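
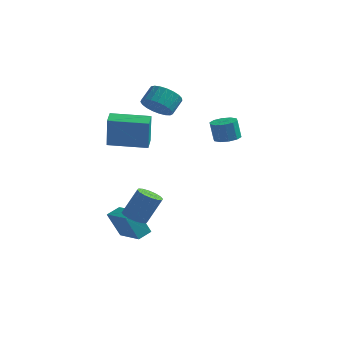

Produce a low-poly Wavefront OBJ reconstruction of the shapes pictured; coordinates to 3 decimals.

v -1.637 -3.478 -1.868
v -1.299 -2.939 -2.206
v -0.686 -2.384 -0.71
v -1.023 -2.922 -0.372
v -1.635 -2.803 -2.119
v -1.022 -2.248 -0.623
v -1.971 -2.847 -1.965
v -1.358 -2.292 -0.468
v -2.218 -3.061 -1.785
v -1.604 -2.506 -0.288
v -2.309 -3.386 -1.627
v -1.695 -2.831 -0.13
v -2.22 -3.736 -1.533
v -1.606 -3.18 -0.037
v -1.974 -4.016 -1.53
v -1.361 -3.461 -0.034
v -1.638 -4.152 -1.617
v -1.025 -3.597 -0.121
v -1.302 -4.108 -1.772
v -0.689 -3.553 -0.275
v -1.056 -3.894 -1.952
v -0.442 -3.339 -0.455
v -0.965 -3.569 -2.11
v -0.351 -3.014 -0.613
v -1.054 -3.22 -2.203
v -0.44 -2.664 -0.707
v -3.968 -1.69 2.047
v -3.788 -1.973 3.927
v -4.21 -0.857 2.195
v -4.03 -1.141 4.076
v -1.93 -1.079 1.944
v -1.75 -1.363 3.825
v -2.172 -0.247 2.093
v -1.992 -0.53 3.973
v -2.925 -2.421 -3.955
v -3.559 -2.652 -2.471
v -2.557 -1.703 -3.687
v -3.191 -1.934 -2.202
v -1.469 -3.346 -3.478
v -2.103 -3.577 -1.993
v -1.101 -2.628 -3.209
v -1.735 -2.859 -1.725
v 1.858 0.232 2.783
v 2.562 0.359 2.928
v 2.326 0.394 4.042
v 1.622 0.268 3.897
v 2.357 0.757 2.872
v 2.122 0.792 3.987
v 1.962 0.955 2.782
v 1.726 0.99 3.897
v 1.527 0.877 2.692
v 1.291 0.912 3.807
v 1.218 0.552 2.637
v 0.982 0.587 3.752
v 1.154 0.106 2.638
v 0.918 0.141 3.752
v 1.358 -0.292 2.693
v 1.123 -0.257 3.808
v 1.754 -0.49 2.783
v 1.518 -0.455 3.898
v 2.189 -0.412 2.873
v 1.953 -0.377 3.988
v 2.498 -0.087 2.928
v 2.262 -0.052 4.043
v -3.041 2.533 3.197
v -2.421 2.906 2.567
v -2.238 3.76 3.253
v -2.859 3.387 3.883
v -2.765 3.072 2.452
v -2.582 3.926 3.138
v -3.157 3.145 2.466
v -2.975 3.998 3.152
v -3.53 3.112 2.607
v -3.347 3.965 3.292
v -3.817 2.979 2.849
v -3.635 3.832 3.535
v -3.971 2.768 3.152
v -3.788 3.622 3.837
v -3.964 2.518 3.462
v -3.781 3.371 4.148
v -3.797 2.27 3.727
v -3.615 3.123 4.413
v -3.5 2.067 3.9
v -3.317 2.921 4.586
v -3.123 1.945 3.952
v -2.941 2.799 4.637
v -2.733 1.925 3.873
v -2.55 2.779 4.558
v -2.395 2.01 3.677
v -2.212 2.863 4.362
v -2.17 2.185 3.398
v -1.987 3.039 4.084
v -2.095 2.421 3.085
v -1.912 3.274 3.77
v -2.183 2.676 2.791
v -2.001 3.529 3.476
f 2 1 5
f 2 5 3
f 3 5 6
f 3 6 4
f 5 1 7
f 5 7 6
f 6 7 8
f 6 8 4
f 7 1 9
f 7 9 8
f 8 9 10
f 8 10 4
f 9 1 11
f 9 11 10
f 10 11 12
f 10 12 4
f 11 1 13
f 11 13 12
f 12 13 14
f 12 14 4
f 13 1 15
f 13 15 14
f 14 15 16
f 14 16 4
f 15 1 17
f 15 17 16
f 16 17 18
f 16 18 4
f 17 1 19
f 17 19 18
f 18 19 20
f 18 20 4
f 19 1 21
f 19 21 20
f 20 21 22
f 20 22 4
f 21 1 23
f 21 23 22
f 22 23 24
f 22 24 4
f 23 1 25
f 23 25 24
f 24 25 26
f 24 26 4
f 25 1 2
f 25 2 26
f 26 2 3
f 26 3 4
f 28 30 27
f 31 28 27
f 27 30 29
f 29 31 27
f 28 34 30
f 32 28 31
f 32 34 28
f 30 34 29
f 33 31 29
f 29 34 33
f 33 32 31
f 34 32 33
f 36 38 35
f 39 36 35
f 35 38 37
f 37 39 35
f 36 42 38
f 40 36 39
f 40 42 36
f 38 42 37
f 41 39 37
f 37 42 41
f 41 40 39
f 42 40 41
f 44 43 47
f 44 47 45
f 45 47 48
f 45 48 46
f 47 43 49
f 47 49 48
f 48 49 50
f 48 50 46
f 49 43 51
f 49 51 50
f 50 51 52
f 50 52 46
f 51 43 53
f 51 53 52
f 52 53 54
f 52 54 46
f 53 43 55
f 53 55 54
f 54 55 56
f 54 56 46
f 55 43 57
f 55 57 56
f 56 57 58
f 56 58 46
f 57 43 59
f 57 59 58
f 58 59 60
f 58 60 46
f 59 43 61
f 59 61 60
f 60 61 62
f 60 62 46
f 61 43 63
f 61 63 62
f 62 63 64
f 62 64 46
f 63 43 44
f 63 44 64
f 64 44 45
f 64 45 46
f 66 65 69
f 66 69 67
f 67 69 70
f 67 70 68
f 69 65 71
f 69 71 70
f 70 71 72
f 70 72 68
f 71 65 73
f 71 73 72
f 72 73 74
f 72 74 68
f 73 65 75
f 73 75 74
f 74 75 76
f 74 76 68
f 75 65 77
f 75 77 76
f 76 77 78
f 76 78 68
f 77 65 79
f 77 79 78
f 78 79 80
f 78 80 68
f 79 65 81
f 79 81 80
f 80 81 82
f 80 82 68
f 81 65 83
f 81 83 82
f 82 83 84
f 82 84 68
f 83 65 85
f 83 85 84
f 84 85 86
f 84 86 68
f 85 65 87
f 85 87 86
f 86 87 88
f 86 88 68
f 87 65 89
f 87 89 88
f 88 89 90
f 88 90 68
f 89 65 91
f 89 91 90
f 90 91 92
f 90 92 68
f 91 65 93
f 91 93 92
f 92 93 94
f 92 94 68
f 93 65 95
f 93 95 94
f 94 95 96
f 94 96 68
f 95 65 66
f 95 66 96
f 96 66 67
f 96 67 68



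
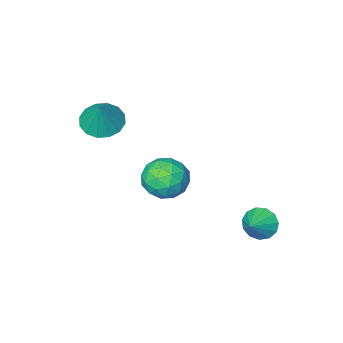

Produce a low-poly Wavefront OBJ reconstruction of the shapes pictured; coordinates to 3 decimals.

v -2.106 3.553 -3.465
v -1.582 3.497 -4.194
v -1.134 4.187 -2.815
v -1.838 3.933 -4.236
v -2.18 4.248 -4.032
v -2.498 4.342 -3.649
v -2.691 4.186 -3.207
v -2.699 3.829 -2.847
v -2.519 3.384 -2.683
v -2.207 2.993 -2.768
v -1.863 2.78 -3.073
v -1.597 2.812 -3.504
v -1.492 3.079 -3.921
v 2.8 -2.322 1.735
v 3.613 -3.03 1.796
v 3.3 -1.618 3.245
v 3.824 -2.591 1.522
v 3.761 -2.08 1.305
v 3.441 -1.634 1.202
v 2.948 -1.372 1.243
v 2.417 -1.364 1.415
v 1.988 -1.613 1.673
v 1.776 -2.052 1.947
v 1.84 -2.564 2.164
v 2.16 -3.01 2.267
v 2.652 -3.272 2.226
v 3.184 -3.28 2.054
v 1.023 2.551 0.033
v 1.806 3.131 0.695
v 2.194 1.049 -0.035
v 2.977 1.629 0.627
v 1.956 1.274 1.096
v 1.233 2.202 1.138
v 2.767 1.978 -0.478
v 2.044 2.906 -0.436
v 2.884 2.777 0.379
v 2.382 2.342 1.352
v 1.618 1.838 -0.692
v 1.116 1.403 0.281
v 1.312 2.973 0.37
v 2.688 1.207 0.29
v 2.089 0.999 0.566
v 2.548 1.34 0.955
v 0.975 2.427 0.63
v 1.435 2.768 1.019
v 1.523 1.677 1.255
v 2.565 1.412 -0.359
v 3.025 1.753 0.03
v 1.452 2.84 -0.295
v 1.911 3.181 0.094
v 2.477 2.503 -0.595
v 2.405 3.105 0.573
v 3.093 2.223 0.533
v 2.97 2.427 -0.116
v 2.545 2.973 -0.092
v 2.111 2.85 1.145
v 2.799 1.967 1.105
v 2.199 1.759 1.381
v 1.774 2.304 1.406
v 2.744 2.642 0.96
v 1.201 2.213 -0.445
v 1.889 1.33 -0.485
v 2.226 1.876 -0.746
v 1.801 2.421 -0.721
v 0.907 1.957 0.127
v 1.595 1.075 0.087
v 1.455 1.207 0.752
v 1.03 1.753 0.776
v 1.256 1.538 -0.3
f 2 1 4
f 2 4 3
f 4 1 5
f 4 5 3
f 5 1 6
f 5 6 3
f 6 1 7
f 6 7 3
f 7 1 8
f 7 8 3
f 8 1 9
f 8 9 3
f 9 1 10
f 9 10 3
f 10 1 11
f 10 11 3
f 11 1 12
f 11 12 3
f 12 1 13
f 12 13 3
f 13 1 2
f 13 2 3
f 15 14 17
f 15 17 16
f 17 14 18
f 17 18 16
f 18 14 19
f 18 19 16
f 19 14 20
f 19 20 16
f 20 14 21
f 20 21 16
f 21 14 22
f 21 22 16
f 22 14 23
f 22 23 16
f 23 14 24
f 23 24 16
f 24 14 25
f 24 25 16
f 25 14 26
f 25 26 16
f 26 14 27
f 26 27 16
f 27 14 15
f 27 15 16
f 28 65 44
f 65 39 68
f 44 68 33
f 65 68 44
f 28 44 40
f 44 33 45
f 40 45 29
f 44 45 40
f 28 40 49
f 40 29 50
f 49 50 35
f 40 50 49
f 28 49 61
f 49 35 64
f 61 64 38
f 49 64 61
f 28 61 65
f 61 38 69
f 65 69 39
f 61 69 65
f 29 45 56
f 45 33 59
f 56 59 37
f 45 59 56
f 33 68 46
f 68 39 67
f 46 67 32
f 68 67 46
f 39 69 66
f 69 38 62
f 66 62 30
f 69 62 66
f 38 64 63
f 64 35 51
f 63 51 34
f 64 51 63
f 35 50 55
f 50 29 52
f 55 52 36
f 50 52 55
f 31 57 43
f 57 37 58
f 43 58 32
f 57 58 43
f 31 43 41
f 43 32 42
f 41 42 30
f 43 42 41
f 31 41 48
f 41 30 47
f 48 47 34
f 41 47 48
f 31 48 53
f 48 34 54
f 53 54 36
f 48 54 53
f 31 53 57
f 53 36 60
f 57 60 37
f 53 60 57
f 32 58 46
f 58 37 59
f 46 59 33
f 58 59 46
f 30 42 66
f 42 32 67
f 66 67 39
f 42 67 66
f 34 47 63
f 47 30 62
f 63 62 38
f 47 62 63
f 36 54 55
f 54 34 51
f 55 51 35
f 54 51 55
f 37 60 56
f 60 36 52
f 56 52 29
f 60 52 56



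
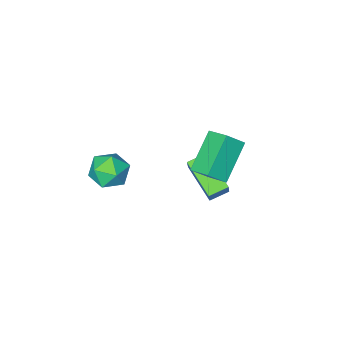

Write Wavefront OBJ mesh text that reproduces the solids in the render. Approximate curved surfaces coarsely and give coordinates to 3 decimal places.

v 0.728 -0.832 -1.759
v 1.273 -0.466 -2.62
v 1.887 -2.134 -1.58
v 2.432 -1.768 -2.441
v 2.425 -1.196 -1.521
v 1.709 -0.392 -1.632
v 1.451 -2.208 -2.568
v 0.735 -1.404 -2.679
v 1.72 -1.316 -3.12
v 2.322 -0.691 -2.473
v 0.838 -1.909 -1.727
v 1.44 -1.284 -1.08
v -2.362 -0.709 -3.494
v -3.344 -0.55 -3.188
v -2.372 1.158 -4.497
v -3.354 1.317 -4.192
v -1.866 -0.037 -2.248
v -2.848 0.122 -1.943
v -1.876 1.83 -3.252
v -2.858 1.989 -2.946
v -0.72 3.569 0.442
v -2.231 2.716 1.794
v -0.891 4.72 0.977
v -2.402 3.866 2.329
v 0.102 3.334 1.211
v -1.409 2.48 2.563
v -0.069 4.484 1.746
v -1.58 3.631 3.098
f 1 12 6
f 1 6 2
f 1 2 8
f 1 8 11
f 1 11 12
f 2 6 10
f 6 12 5
f 12 11 3
f 11 8 7
f 8 2 9
f 4 10 5
f 4 5 3
f 4 3 7
f 4 7 9
f 4 9 10
f 5 10 6
f 3 5 12
f 7 3 11
f 9 7 8
f 10 9 2
f 14 16 13
f 17 14 13
f 13 16 15
f 15 17 13
f 14 20 16
f 18 14 17
f 18 20 14
f 16 20 15
f 19 17 15
f 15 20 19
f 19 18 17
f 20 18 19
f 22 24 21
f 25 22 21
f 21 24 23
f 23 25 21
f 22 28 24
f 26 22 25
f 26 28 22
f 24 28 23
f 27 25 23
f 23 28 27
f 27 26 25
f 28 26 27



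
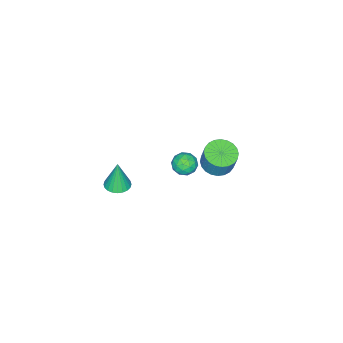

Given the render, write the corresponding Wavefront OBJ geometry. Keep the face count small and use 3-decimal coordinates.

v -4.003 -2.376 -3
v -3.054 -2.528 -3.135
v -2.789 -2.095 -1.756
v -3.737 -1.944 -1.62
v -3.088 -2.166 -3.242
v -2.822 -1.733 -1.863
v -3.26 -1.837 -3.312
v -2.994 -1.404 -1.933
v -3.546 -1.589 -3.335
v -3.28 -1.156 -1.955
v -3.901 -1.462 -3.306
v -3.635 -1.029 -1.927
v -4.272 -1.474 -3.231
v -4.006 -1.041 -1.852
v -4.602 -1.623 -3.121
v -4.336 -1.19 -1.741
v -4.84 -1.887 -2.992
v -4.574 -1.454 -1.613
v -4.951 -2.225 -2.864
v -4.686 -1.792 -1.485
v -4.918 -2.587 -2.757
v -4.652 -2.154 -1.378
v -4.746 -2.916 -2.687
v -4.48 -2.483 -1.308
v -4.46 -3.164 -2.665
v -4.194 -2.731 -1.285
v -4.105 -3.291 -2.693
v -3.839 -2.858 -1.314
v -3.734 -3.279 -2.768
v -3.468 -2.846 -1.389
v -3.404 -3.13 -2.879
v -3.138 -2.697 -1.499
v -3.166 -2.866 -3.007
v -2.9 -2.433 -1.628
v 0.054 -1.303 1.905
v 0.406 -0.867 1.396
v 0.294 -2.293 1.224
v 0.646 -1.857 0.715
v 0.953 -1.963 1.399
v 0.805 -1.351 1.819
v -0.105 -1.809 0.801
v -0.253 -1.197 1.221
v 0.308 -1.18 0.713
v 0.961 -1.275 1.083
v -0.261 -1.885 1.537
v 0.392 -1.98 1.907
v 0.209 -0.998 1.71
v 0.491 -2.162 0.91
v 0.672 -2.224 1.312
v 0.879 -1.968 1.012
v 0.443 -1.283 1.959
v 0.65 -1.027 1.66
v 0.972 -1.671 1.662
v 0.05 -2.133 0.96
v 0.257 -1.877 0.661
v -0.179 -1.192 1.608
v 0.028 -0.936 1.308
v -0.272 -1.489 0.958
v 0.358 -0.926 1.01
v 0.499 -1.507 0.609
v 0.058 -1.479 0.66
v -0.029 -1.12 0.907
v 0.742 -0.982 1.227
v 0.883 -1.563 0.827
v 1.064 -1.626 1.229
v 0.977 -1.266 1.476
v 0.684 -1.165 0.826
v -0.183 -1.597 1.793
v -0.042 -2.178 1.393
v -0.277 -1.894 1.144
v -0.364 -1.534 1.391
v 0.201 -1.653 2.011
v 0.342 -2.234 1.61
v 0.729 -2.04 1.713
v 0.642 -1.681 1.96
v 0.016 -1.995 1.794
v 3.372 -3.769 0.796
v 4.078 -3.591 0.832
v 3.288 -3.791 2.544
v 3.956 -3.333 0.829
v 3.745 -3.143 0.821
v 3.476 -3.047 0.81
v 3.192 -3.062 0.796
v 2.936 -3.184 0.782
v 2.745 -3.396 0.771
v 2.65 -3.664 0.763
v 2.665 -3.948 0.76
v 2.787 -4.206 0.763
v 2.998 -4.396 0.771
v 3.267 -4.492 0.782
v 3.551 -4.477 0.796
v 3.808 -4.355 0.81
v 3.998 -4.143 0.821
v 4.093 -3.875 0.829
f 2 1 5
f 2 5 3
f 3 5 6
f 3 6 4
f 5 1 7
f 5 7 6
f 6 7 8
f 6 8 4
f 7 1 9
f 7 9 8
f 8 9 10
f 8 10 4
f 9 1 11
f 9 11 10
f 10 11 12
f 10 12 4
f 11 1 13
f 11 13 12
f 12 13 14
f 12 14 4
f 13 1 15
f 13 15 14
f 14 15 16
f 14 16 4
f 15 1 17
f 15 17 16
f 16 17 18
f 16 18 4
f 17 1 19
f 17 19 18
f 18 19 20
f 18 20 4
f 19 1 21
f 19 21 20
f 20 21 22
f 20 22 4
f 21 1 23
f 21 23 22
f 22 23 24
f 22 24 4
f 23 1 25
f 23 25 24
f 24 25 26
f 24 26 4
f 25 1 27
f 25 27 26
f 26 27 28
f 26 28 4
f 27 1 29
f 27 29 28
f 28 29 30
f 28 30 4
f 29 1 31
f 29 31 30
f 30 31 32
f 30 32 4
f 31 1 33
f 31 33 32
f 32 33 34
f 32 34 4
f 33 1 2
f 33 2 34
f 34 2 3
f 34 3 4
f 35 72 51
f 72 46 75
f 51 75 40
f 72 75 51
f 35 51 47
f 51 40 52
f 47 52 36
f 51 52 47
f 35 47 56
f 47 36 57
f 56 57 42
f 47 57 56
f 35 56 68
f 56 42 71
f 68 71 45
f 56 71 68
f 35 68 72
f 68 45 76
f 72 76 46
f 68 76 72
f 36 52 63
f 52 40 66
f 63 66 44
f 52 66 63
f 40 75 53
f 75 46 74
f 53 74 39
f 75 74 53
f 46 76 73
f 76 45 69
f 73 69 37
f 76 69 73
f 45 71 70
f 71 42 58
f 70 58 41
f 71 58 70
f 42 57 62
f 57 36 59
f 62 59 43
f 57 59 62
f 38 64 50
f 64 44 65
f 50 65 39
f 64 65 50
f 38 50 48
f 50 39 49
f 48 49 37
f 50 49 48
f 38 48 55
f 48 37 54
f 55 54 41
f 48 54 55
f 38 55 60
f 55 41 61
f 60 61 43
f 55 61 60
f 38 60 64
f 60 43 67
f 64 67 44
f 60 67 64
f 39 65 53
f 65 44 66
f 53 66 40
f 65 66 53
f 37 49 73
f 49 39 74
f 73 74 46
f 49 74 73
f 41 54 70
f 54 37 69
f 70 69 45
f 54 69 70
f 43 61 62
f 61 41 58
f 62 58 42
f 61 58 62
f 44 67 63
f 67 43 59
f 63 59 36
f 67 59 63
f 78 77 80
f 78 80 79
f 80 77 81
f 80 81 79
f 81 77 82
f 81 82 79
f 82 77 83
f 82 83 79
f 83 77 84
f 83 84 79
f 84 77 85
f 84 85 79
f 85 77 86
f 85 86 79
f 86 77 87
f 86 87 79
f 87 77 88
f 87 88 79
f 88 77 89
f 88 89 79
f 89 77 90
f 89 90 79
f 90 77 91
f 90 91 79
f 91 77 92
f 91 92 79
f 92 77 93
f 92 93 79
f 93 77 94
f 93 94 79
f 94 77 78
f 94 78 79



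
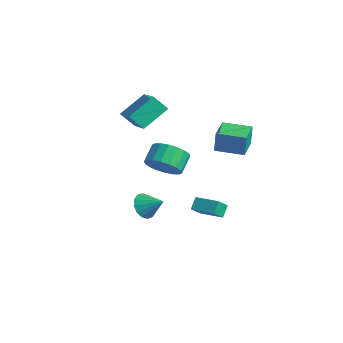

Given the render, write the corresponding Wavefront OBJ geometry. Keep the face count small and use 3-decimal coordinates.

v 0.447 -2.576 -2.581
v 0.99 -2.741 -3.214
v 1.433 -2.024 -1.879
v 0.829 -2.342 -3.303
v 0.566 -2.005 -3.198
v 0.271 -1.821 -2.928
v 0.023 -1.84 -2.565
v -0.111 -2.056 -2.206
v -0.096 -2.411 -1.948
v 0.065 -2.811 -1.859
v 0.328 -3.148 -1.963
v 0.623 -3.332 -2.233
v 0.871 -3.313 -2.596
v 1.005 -3.097 -2.955
v 0.14 1.027 -4.484
v 0.352 0.322 -3.822
v -0.171 1.516 -3.863
v 0.042 0.812 -3.201
v 1.498 1.628 -4.279
v 1.711 0.924 -3.617
v 1.188 2.118 -3.658
v 1.4 1.413 -2.996
v 3.276 -0.094 2.317
v 3.345 -0.049 3.584
v 2.225 0.976 2.336
v 2.293 1.02 3.603
v 4.407 1.02 2.217
v 4.475 1.064 3.484
v 3.355 2.089 2.236
v 3.424 2.134 3.503
v 2.795 -2.843 1.665
v 3.673 -2.306 1.698
v 3.164 -1.52 2.448
v 2.285 -2.057 2.415
v 3.449 -2.115 1.346
v 2.94 -1.329 2.096
v 3.096 -2.068 1.057
v 2.587 -1.282 1.808
v 2.684 -2.175 0.889
v 2.174 -1.388 1.639
v 2.293 -2.414 0.874
v 1.784 -1.628 1.625
v 2.001 -2.738 1.016
v 1.492 -1.952 1.767
v 1.867 -3.083 1.287
v 1.358 -2.297 2.037
v 1.916 -3.38 1.632
v 1.407 -2.594 2.382
v 2.14 -3.571 1.984
v 1.631 -2.785 2.734
v 2.493 -3.618 2.272
v 1.984 -2.832 3.023
v 2.906 -3.512 2.441
v 2.396 -2.725 3.191
v 3.296 -3.272 2.455
v 2.787 -2.486 3.206
v 3.588 -2.948 2.313
v 3.079 -2.162 3.064
v 3.722 -2.603 2.043
v 3.213 -1.817 2.793
v -3.268 -1.924 2.462
v -1.408 -2.43 3.269
v -3.316 -0.408 3.522
v -1.455 -0.914 4.329
v -2.745 -1.326 1.631
v -0.884 -1.832 2.438
v -2.792 0.19 2.691
v -0.932 -0.316 3.498
f 2 1 4
f 2 4 3
f 4 1 5
f 4 5 3
f 5 1 6
f 5 6 3
f 6 1 7
f 6 7 3
f 7 1 8
f 7 8 3
f 8 1 9
f 8 9 3
f 9 1 10
f 9 10 3
f 10 1 11
f 10 11 3
f 11 1 12
f 11 12 3
f 12 1 13
f 12 13 3
f 13 1 14
f 13 14 3
f 14 1 2
f 14 2 3
f 16 18 15
f 19 16 15
f 15 18 17
f 17 19 15
f 16 22 18
f 20 16 19
f 20 22 16
f 18 22 17
f 21 19 17
f 17 22 21
f 21 20 19
f 22 20 21
f 24 26 23
f 27 24 23
f 23 26 25
f 25 27 23
f 24 30 26
f 28 24 27
f 28 30 24
f 26 30 25
f 29 27 25
f 25 30 29
f 29 28 27
f 30 28 29
f 32 31 35
f 32 35 33
f 33 35 36
f 33 36 34
f 35 31 37
f 35 37 36
f 36 37 38
f 36 38 34
f 37 31 39
f 37 39 38
f 38 39 40
f 38 40 34
f 39 31 41
f 39 41 40
f 40 41 42
f 40 42 34
f 41 31 43
f 41 43 42
f 42 43 44
f 42 44 34
f 43 31 45
f 43 45 44
f 44 45 46
f 44 46 34
f 45 31 47
f 45 47 46
f 46 47 48
f 46 48 34
f 47 31 49
f 47 49 48
f 48 49 50
f 48 50 34
f 49 31 51
f 49 51 50
f 50 51 52
f 50 52 34
f 51 31 53
f 51 53 52
f 52 53 54
f 52 54 34
f 53 31 55
f 53 55 54
f 54 55 56
f 54 56 34
f 55 31 57
f 55 57 56
f 56 57 58
f 56 58 34
f 57 31 59
f 57 59 58
f 58 59 60
f 58 60 34
f 59 31 32
f 59 32 60
f 60 32 33
f 60 33 34
f 62 64 61
f 65 62 61
f 61 64 63
f 63 65 61
f 62 68 64
f 66 62 65
f 66 68 62
f 64 68 63
f 67 65 63
f 63 68 67
f 67 66 65
f 68 66 67



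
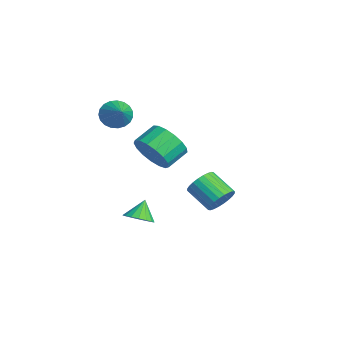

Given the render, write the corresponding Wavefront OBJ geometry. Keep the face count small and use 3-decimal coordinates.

v -0.58 -0.821 1.003
v 0.242 -0.839 1.719
v -0.219 0.183 2.273
v -1.04 0.201 1.557
v 0.423 -0.545 1.328
v -0.037 0.477 1.883
v 0.375 -0.314 0.863
v -0.086 0.707 1.417
v 0.108 -0.199 0.43
v -0.352 0.822 0.984
v -0.316 -0.227 0.128
v -0.777 0.794 0.682
v -0.801 -0.391 0.026
v -1.262 0.631 0.58
v -1.235 -0.653 0.148
v -1.696 0.369 0.703
v -1.519 -0.953 0.466
v -1.98 0.068 1.021
v -1.588 -1.224 0.907
v -2.049 -0.202 1.462
v -1.426 -1.402 1.37
v -1.886 -0.38 1.924
v -1.07 -1.446 1.749
v -1.53 -0.425 2.303
v -0.601 -1.348 1.957
v -1.062 -0.327 2.511
v -0.128 -1.129 1.946
v -0.589 -0.107 2.5
v -2.525 3.223 -4.001
v -1.98 2.917 -3.44
v -3.17 2.231 -2.658
v -3.715 2.537 -3.219
v -2.057 3.205 -3.304
v -3.246 2.519 -2.522
v -2.205 3.496 -3.274
v -3.394 2.81 -2.492
v -2.402 3.745 -3.354
v -3.591 3.059 -2.573
v -2.617 3.915 -3.533
v -3.807 3.229 -2.752
v -2.819 3.979 -3.784
v -4.008 3.294 -3.002
v -2.976 3.929 -4.067
v -4.165 3.243 -3.285
v -3.064 3.771 -4.34
v -4.254 3.085 -3.558
v -3.07 3.529 -4.562
v -4.26 2.843 -3.78
v -2.994 3.241 -4.698
v -4.183 2.555 -3.916
v -2.846 2.95 -4.728
v -4.035 2.264 -3.946
v -2.649 2.701 -4.647
v -3.838 2.015 -3.866
v -2.433 2.531 -4.468
v -3.623 1.845 -3.687
v -2.232 2.466 -4.218
v -3.421 1.781 -3.436
v -2.075 2.517 -3.935
v -3.264 1.831 -3.153
v -1.986 2.675 -3.662
v -3.176 1.989 -2.88
v -0.111 -1.582 -2.894
v 0.499 -1.741 -2.47
v -0.609 -1.118 -2.006
v 0.57 -1.41 -2.603
v 0.484 -1.118 -2.803
v 0.262 -0.933 -3.025
v -0.045 -0.897 -3.216
v -0.367 -1.017 -3.333
v -0.631 -1.267 -3.351
v -0.775 -1.59 -3.263
v -0.768 -1.91 -3.091
v -0.609 -2.156 -2.874
v -0.337 -2.27 -2.662
v -0.013 -2.226 -2.503
v 0.289 -2.035 -2.434
v -3.465 -1.682 2.23
v -3.071 -2.033 1.602
v -2.175 -1.738 3.07
v -3.018 -1.701 1.543
v -3.042 -1.366 1.602
v -3.139 -1.086 1.77
v -3.293 -0.909 2.018
v -3.476 -0.865 2.302
v -3.658 -0.963 2.574
v -3.806 -1.185 2.786
v -3.895 -1.493 2.902
v -3.909 -1.834 2.902
v -3.847 -2.148 2.786
v -3.719 -2.382 2.573
v -3.546 -2.495 2.301
v -3.36 -2.467 2.017
v -3.192 -2.304 1.77
f 2 1 5
f 2 5 3
f 3 5 6
f 3 6 4
f 5 1 7
f 5 7 6
f 6 7 8
f 6 8 4
f 7 1 9
f 7 9 8
f 8 9 10
f 8 10 4
f 9 1 11
f 9 11 10
f 10 11 12
f 10 12 4
f 11 1 13
f 11 13 12
f 12 13 14
f 12 14 4
f 13 1 15
f 13 15 14
f 14 15 16
f 14 16 4
f 15 1 17
f 15 17 16
f 16 17 18
f 16 18 4
f 17 1 19
f 17 19 18
f 18 19 20
f 18 20 4
f 19 1 21
f 19 21 20
f 20 21 22
f 20 22 4
f 21 1 23
f 21 23 22
f 22 23 24
f 22 24 4
f 23 1 25
f 23 25 24
f 24 25 26
f 24 26 4
f 25 1 27
f 25 27 26
f 26 27 28
f 26 28 4
f 27 1 2
f 27 2 28
f 28 2 3
f 28 3 4
f 30 29 33
f 30 33 31
f 31 33 34
f 31 34 32
f 33 29 35
f 33 35 34
f 34 35 36
f 34 36 32
f 35 29 37
f 35 37 36
f 36 37 38
f 36 38 32
f 37 29 39
f 37 39 38
f 38 39 40
f 38 40 32
f 39 29 41
f 39 41 40
f 40 41 42
f 40 42 32
f 41 29 43
f 41 43 42
f 42 43 44
f 42 44 32
f 43 29 45
f 43 45 44
f 44 45 46
f 44 46 32
f 45 29 47
f 45 47 46
f 46 47 48
f 46 48 32
f 47 29 49
f 47 49 48
f 48 49 50
f 48 50 32
f 49 29 51
f 49 51 50
f 50 51 52
f 50 52 32
f 51 29 53
f 51 53 52
f 52 53 54
f 52 54 32
f 53 29 55
f 53 55 54
f 54 55 56
f 54 56 32
f 55 29 57
f 55 57 56
f 56 57 58
f 56 58 32
f 57 29 59
f 57 59 58
f 58 59 60
f 58 60 32
f 59 29 61
f 59 61 60
f 60 61 62
f 60 62 32
f 61 29 30
f 61 30 62
f 62 30 31
f 62 31 32
f 64 63 66
f 64 66 65
f 66 63 67
f 66 67 65
f 67 63 68
f 67 68 65
f 68 63 69
f 68 69 65
f 69 63 70
f 69 70 65
f 70 63 71
f 70 71 65
f 71 63 72
f 71 72 65
f 72 63 73
f 72 73 65
f 73 63 74
f 73 74 65
f 74 63 75
f 74 75 65
f 75 63 76
f 75 76 65
f 76 63 77
f 76 77 65
f 77 63 64
f 77 64 65
f 79 78 81
f 79 81 80
f 81 78 82
f 81 82 80
f 82 78 83
f 82 83 80
f 83 78 84
f 83 84 80
f 84 78 85
f 84 85 80
f 85 78 86
f 85 86 80
f 86 78 87
f 86 87 80
f 87 78 88
f 87 88 80
f 88 78 89
f 88 89 80
f 89 78 90
f 89 90 80
f 90 78 91
f 90 91 80
f 91 78 92
f 91 92 80
f 92 78 93
f 92 93 80
f 93 78 94
f 93 94 80
f 94 78 79
f 94 79 80



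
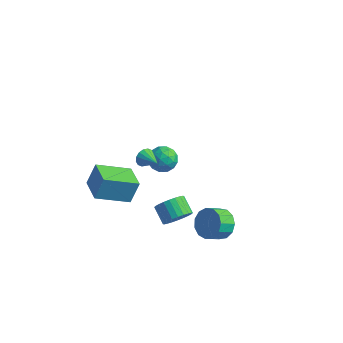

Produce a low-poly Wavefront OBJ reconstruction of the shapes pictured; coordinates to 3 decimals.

v -0.911 -1.624 2.329
v -0.696 -1.422 1.853
v 0.071 -1.956 2.631
v -0.68 -1.203 2.041
v -0.726 -1.096 2.307
v -0.821 -1.131 2.578
v -0.94 -1.298 2.783
v -1.052 -1.552 2.866
v -1.126 -1.825 2.805
v -1.142 -2.045 2.617
v -1.097 -2.152 2.351
v -1.001 -2.117 2.08
v -0.882 -1.95 1.875
v -0.77 -1.696 1.792
v -4.008 -1.803 -2.84
v -3.79 -1.241 -1.576
v -5.238 -0.792 -3.077
v -5.02 -0.23 -1.814
v -2.7 -0.41 -3.686
v -2.482 0.152 -2.423
v -3.93 0.601 -3.924
v -3.712 1.163 -2.66
v 2.638 0.045 -2.858
v 3.116 0.372 -2.143
v 2.78 -0.438 -1.547
v 2.302 -0.765 -2.262
v 2.646 0.588 -2.115
v 2.309 -0.222 -1.52
v 2.173 0.631 -2.323
v 1.836 -0.178 -1.728
v 1.848 0.489 -2.701
v 1.511 -0.321 -2.105
v 1.774 0.205 -3.128
v 1.437 -0.604 -2.533
v 1.974 -0.129 -3.47
v 1.637 -0.939 -2.875
v 2.385 -0.408 -3.617
v 2.049 -1.218 -3.022
v 2.877 -0.544 -3.523
v 2.54 -1.354 -2.928
v 3.293 -0.492 -3.218
v 2.956 -1.302 -2.623
v 3.501 -0.27 -2.798
v 3.164 -1.08 -2.203
v 3.435 0.052 -2.398
v 3.098 -0.758 -1.802
v -3.902 4.063 -3.27
v -3.052 4.301 -3.3
v -3.668 3.099 -4.3
v -2.818 3.337 -4.33
v -3.133 2.911 -3.623
v -3.277 3.506 -2.987
v -3.443 3.894 -4.613
v -3.587 4.489 -3.977
v -2.768 4.196 -4.13
v -2.576 3.589 -3.518
v -4.144 3.811 -4.082
v -3.952 3.204 -3.47
v -3.497 4.266 -3.195
v -3.223 3.134 -4.405
v -3.408 2.883 -3.99
v -2.908 3.023 -4.007
v -3.63 3.799 -3.011
v -3.13 3.939 -3.028
v -3.178 3.122 -3.218
v -3.59 3.461 -4.572
v -3.09 3.601 -4.589
v -3.812 4.377 -3.593
v -3.312 4.517 -3.61
v -3.542 4.278 -4.382
v -2.831 4.345 -3.7
v -2.694 3.779 -4.305
v -3.061 4.106 -4.472
v -3.146 4.456 -4.098
v -2.718 3.988 -3.341
v -2.581 3.421 -3.946
v -2.766 3.171 -3.531
v -2.851 3.521 -3.157
v -2.552 3.926 -3.829
v -4.139 3.979 -3.654
v -4.002 3.412 -4.259
v -3.869 3.879 -4.443
v -3.954 4.229 -4.069
v -4.026 3.621 -3.295
v -3.889 3.055 -3.9
v -3.574 2.944 -3.502
v -3.659 3.294 -3.128
v -4.168 3.474 -3.771
v 0 0.02 -3.95
v 0.443 -0.103 -3.234
v -0.398 0.357 -2.635
v -0.84 0.48 -3.35
v 0.545 0.2 -3.323
v -0.295 0.66 -2.724
v 0.565 0.475 -3.506
v -0.276 0.935 -2.907
v 0.499 0.681 -3.758
v -0.342 1.141 -3.159
v 0.356 0.787 -4.038
v -0.484 1.247 -3.439
v 0.16 0.776 -4.305
v -0.681 1.235 -3.706
v -0.061 0.649 -4.518
v -0.901 1.109 -3.919
v -0.272 0.427 -4.644
v -1.113 0.887 -4.045
v -0.442 0.143 -4.665
v -1.283 0.603 -4.066
v -0.545 -0.16 -4.576
v -1.385 0.3 -3.977
v -0.564 -0.435 -4.393
v -1.405 0.025 -3.794
v -0.498 -0.641 -4.141
v -1.339 -0.181 -3.542
v -0.356 -0.747 -3.861
v -1.196 -0.287 -3.262
v -0.159 -0.735 -3.594
v -1 -0.276 -2.995
v 0.061 -0.609 -3.381
v -0.779 -0.149 -2.782
v 0.273 -0.387 -3.255
v -0.568 0.073 -2.656
f 2 1 4
f 2 4 3
f 4 1 5
f 4 5 3
f 5 1 6
f 5 6 3
f 6 1 7
f 6 7 3
f 7 1 8
f 7 8 3
f 8 1 9
f 8 9 3
f 9 1 10
f 9 10 3
f 10 1 11
f 10 11 3
f 11 1 12
f 11 12 3
f 12 1 13
f 12 13 3
f 13 1 14
f 13 14 3
f 14 1 2
f 14 2 3
f 16 18 15
f 19 16 15
f 15 18 17
f 17 19 15
f 16 22 18
f 20 16 19
f 20 22 16
f 18 22 17
f 21 19 17
f 17 22 21
f 21 20 19
f 22 20 21
f 24 23 27
f 24 27 25
f 25 27 28
f 25 28 26
f 27 23 29
f 27 29 28
f 28 29 30
f 28 30 26
f 29 23 31
f 29 31 30
f 30 31 32
f 30 32 26
f 31 23 33
f 31 33 32
f 32 33 34
f 32 34 26
f 33 23 35
f 33 35 34
f 34 35 36
f 34 36 26
f 35 23 37
f 35 37 36
f 36 37 38
f 36 38 26
f 37 23 39
f 37 39 38
f 38 39 40
f 38 40 26
f 39 23 41
f 39 41 40
f 40 41 42
f 40 42 26
f 41 23 43
f 41 43 42
f 42 43 44
f 42 44 26
f 43 23 45
f 43 45 44
f 44 45 46
f 44 46 26
f 45 23 24
f 45 24 46
f 46 24 25
f 46 25 26
f 47 84 63
f 84 58 87
f 63 87 52
f 84 87 63
f 47 63 59
f 63 52 64
f 59 64 48
f 63 64 59
f 47 59 68
f 59 48 69
f 68 69 54
f 59 69 68
f 47 68 80
f 68 54 83
f 80 83 57
f 68 83 80
f 47 80 84
f 80 57 88
f 84 88 58
f 80 88 84
f 48 64 75
f 64 52 78
f 75 78 56
f 64 78 75
f 52 87 65
f 87 58 86
f 65 86 51
f 87 86 65
f 58 88 85
f 88 57 81
f 85 81 49
f 88 81 85
f 57 83 82
f 83 54 70
f 82 70 53
f 83 70 82
f 54 69 74
f 69 48 71
f 74 71 55
f 69 71 74
f 50 76 62
f 76 56 77
f 62 77 51
f 76 77 62
f 50 62 60
f 62 51 61
f 60 61 49
f 62 61 60
f 50 60 67
f 60 49 66
f 67 66 53
f 60 66 67
f 50 67 72
f 67 53 73
f 72 73 55
f 67 73 72
f 50 72 76
f 72 55 79
f 76 79 56
f 72 79 76
f 51 77 65
f 77 56 78
f 65 78 52
f 77 78 65
f 49 61 85
f 61 51 86
f 85 86 58
f 61 86 85
f 53 66 82
f 66 49 81
f 82 81 57
f 66 81 82
f 55 73 74
f 73 53 70
f 74 70 54
f 73 70 74
f 56 79 75
f 79 55 71
f 75 71 48
f 79 71 75
f 90 89 93
f 90 93 91
f 91 93 94
f 91 94 92
f 93 89 95
f 93 95 94
f 94 95 96
f 94 96 92
f 95 89 97
f 95 97 96
f 96 97 98
f 96 98 92
f 97 89 99
f 97 99 98
f 98 99 100
f 98 100 92
f 99 89 101
f 99 101 100
f 100 101 102
f 100 102 92
f 101 89 103
f 101 103 102
f 102 103 104
f 102 104 92
f 103 89 105
f 103 105 104
f 104 105 106
f 104 106 92
f 105 89 107
f 105 107 106
f 106 107 108
f 106 108 92
f 107 89 109
f 107 109 108
f 108 109 110
f 108 110 92
f 109 89 111
f 109 111 110
f 110 111 112
f 110 112 92
f 111 89 113
f 111 113 112
f 112 113 114
f 112 114 92
f 113 89 115
f 113 115 114
f 114 115 116
f 114 116 92
f 115 89 117
f 115 117 116
f 116 117 118
f 116 118 92
f 117 89 119
f 117 119 118
f 118 119 120
f 118 120 92
f 119 89 121
f 119 121 120
f 120 121 122
f 120 122 92
f 121 89 90
f 121 90 122
f 122 90 91
f 122 91 92



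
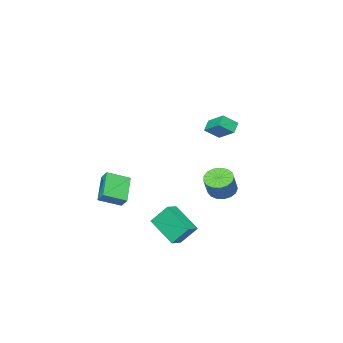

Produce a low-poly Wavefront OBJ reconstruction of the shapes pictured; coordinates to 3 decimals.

v -0.912 1.287 -2.095
v -0.201 1.477 -2.613
v 0.602 1.883 -1.364
v -0.108 1.693 -0.845
v -0.417 1.849 -2.595
v 0.386 2.255 -1.345
v -0.747 2.092 -2.462
v 0.056 2.498 -1.212
v -1.114 2.151 -2.245
v -0.311 2.557 -0.995
v -1.435 2.012 -1.993
v -0.632 2.418 -0.744
v -1.636 1.707 -1.765
v -0.833 2.112 -0.515
v -1.671 1.306 -1.612
v -0.868 1.711 -0.363
v -1.532 0.9 -1.57
v -0.729 1.306 -0.321
v -1.251 0.583 -1.648
v -0.448 0.989 -0.399
v -0.892 0.428 -1.829
v -0.089 0.833 -0.579
v -0.538 0.469 -2.07
v 0.266 0.875 -0.82
v -0.269 0.698 -2.317
v 0.535 1.103 -1.067
v -0.147 1.062 -2.513
v 0.656 1.467 -1.263
v 3.598 2.148 -4.745
v 3.489 0.391 -3.545
v 3.108 3.004 -3.536
v 2.999 1.247 -2.336
v 4.461 2.273 -4.484
v 4.352 0.516 -3.284
v 3.971 3.129 -3.275
v 3.862 1.372 -2.075
v 0.626 2.675 3.529
v 1.365 2.198 4.174
v 0.792 3.934 4.269
v 1.53 3.458 4.914
v 1.23 2.902 3.006
v 1.968 2.426 3.651
v 1.395 4.162 3.746
v 2.134 3.685 4.391
v 2.465 -3.351 -1.865
v 2.58 -2.784 -1.284
v 3.751 -2.379 -3.066
v 3.866 -1.812 -2.484
v 3.614 -4.168 -1.296
v 3.729 -3.601 -0.714
v 4.9 -3.196 -2.496
v 5.015 -2.629 -1.915
f 2 1 5
f 2 5 3
f 3 5 6
f 3 6 4
f 5 1 7
f 5 7 6
f 6 7 8
f 6 8 4
f 7 1 9
f 7 9 8
f 8 9 10
f 8 10 4
f 9 1 11
f 9 11 10
f 10 11 12
f 10 12 4
f 11 1 13
f 11 13 12
f 12 13 14
f 12 14 4
f 13 1 15
f 13 15 14
f 14 15 16
f 14 16 4
f 15 1 17
f 15 17 16
f 16 17 18
f 16 18 4
f 17 1 19
f 17 19 18
f 18 19 20
f 18 20 4
f 19 1 21
f 19 21 20
f 20 21 22
f 20 22 4
f 21 1 23
f 21 23 22
f 22 23 24
f 22 24 4
f 23 1 25
f 23 25 24
f 24 25 26
f 24 26 4
f 25 1 27
f 25 27 26
f 26 27 28
f 26 28 4
f 27 1 2
f 27 2 28
f 28 2 3
f 28 3 4
f 30 32 29
f 33 30 29
f 29 32 31
f 31 33 29
f 30 36 32
f 34 30 33
f 34 36 30
f 32 36 31
f 35 33 31
f 31 36 35
f 35 34 33
f 36 34 35
f 38 40 37
f 41 38 37
f 37 40 39
f 39 41 37
f 38 44 40
f 42 38 41
f 42 44 38
f 40 44 39
f 43 41 39
f 39 44 43
f 43 42 41
f 44 42 43
f 46 48 45
f 49 46 45
f 45 48 47
f 47 49 45
f 46 52 48
f 50 46 49
f 50 52 46
f 48 52 47
f 51 49 47
f 47 52 51
f 51 50 49
f 52 50 51



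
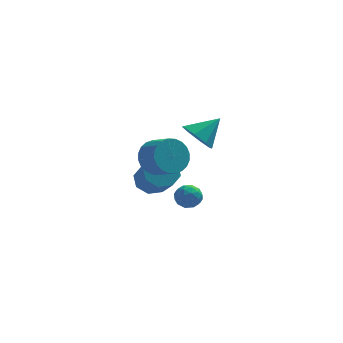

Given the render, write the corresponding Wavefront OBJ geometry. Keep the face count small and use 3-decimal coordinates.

v -1.225 1.558 -2.396
v -0.546 1.982 -2.143
v -0.095 0.526 -0.911
v -0.775 0.102 -1.164
v -1.066 2.119 -1.791
v -0.616 0.663 -0.559
v -1.68 1.927 -1.794
v -1.23 0.471 -0.562
v -2.027 1.519 -2.149
v -1.577 0.063 -0.917
v -1.905 1.134 -2.649
v -1.454 -0.322 -1.417
v -1.384 0.997 -3.001
v -0.934 -0.459 -1.769
v -0.77 1.189 -2.998
v -0.32 -0.267 -1.766
v -0.423 1.597 -2.643
v 0.027 0.141 -1.411
v -0.985 -3.494 1.641
v -0.39 -3.395 0.986
v 0.259 -4.127 1.464
v -0.335 -4.226 2.119
v -0.284 -3.153 1.211
v 0.366 -3.886 1.69
v -0.284 -2.963 1.502
v 0.366 -3.696 1.981
v -0.391 -2.854 1.814
v 0.259 -3.587 2.292
v -0.588 -2.842 2.099
v 0.062 -3.575 2.578
v -0.846 -2.93 2.315
v -0.196 -3.663 2.794
v -1.124 -3.103 2.428
v -0.475 -3.836 2.907
v -1.382 -3.336 2.421
v -0.733 -4.069 2.9
v -1.579 -3.593 2.296
v -0.93 -4.325 2.774
v -1.686 -3.834 2.07
v -1.036 -4.567 2.549
v -1.686 -4.024 1.779
v -1.036 -4.757 2.258
v -1.579 -4.133 1.468
v -0.929 -4.866 1.946
v -1.382 -4.145 1.182
v -0.732 -4.878 1.661
v -1.124 -4.057 0.966
v -0.474 -4.79 1.445
v -0.845 -3.884 0.853
v -0.196 -4.617 1.332
v -0.587 -3.651 0.86
v 0.062 -4.384 1.339
v 0.7 -0.516 1.261
v 1.325 -0.962 0.832
v 1.68 0.016 2.139
v 1.223 -0.348 0.574
v 0.815 0.167 0.718
v 0.338 0.282 1.181
v 0.074 -0.07 1.69
v 0.176 -0.684 1.948
v 0.585 -1.199 1.804
v 1.061 -1.315 1.341
v 0.719 0.015 -2.082
v 0.956 -0.388 -2.552
v -0.256 -0.412 -2.208
v -0.019 -0.815 -2.678
v 0.162 -0.9 -2.046
v 0.765 -0.636 -1.969
v -0.065 -0.164 -2.791
v 0.538 0.1 -2.714
v 0.471 -0.498 -2.99
v 0.612 -0.953 -2.53
v 0.088 0.153 -2.23
v 0.229 -0.302 -1.77
v 0.923 -0.149 -2.306
v -0.223 -0.651 -2.454
v -0.117 -0.701 -2.083
v 0.023 -0.938 -2.359
v 0.811 -0.295 -1.963
v 0.95 -0.532 -2.24
v 0.483 -0.833 -1.942
v -0.25 -0.268 -2.52
v -0.111 -0.505 -2.797
v 0.677 0.138 -2.401
v 0.817 -0.099 -2.677
v 0.217 0.033 -2.818
v 0.777 -0.45 -2.84
v 0.204 -0.701 -2.914
v 0.178 -0.318 -2.98
v 0.532 -0.163 -2.935
v 0.86 -0.718 -2.57
v 0.287 -0.969 -2.643
v 0.393 -1.019 -2.272
v 0.747 -0.864 -2.227
v 0.575 -0.783 -2.827
v 0.413 0.169 -2.117
v -0.16 -0.082 -2.19
v -0.047 0.064 -2.533
v 0.307 0.219 -2.488
v 0.496 -0.099 -1.846
v -0.077 -0.35 -1.92
v 0.168 -0.637 -1.825
v 0.522 -0.482 -1.78
v 0.125 -0.017 -1.933
f 2 1 5
f 2 5 3
f 3 5 6
f 3 6 4
f 5 1 7
f 5 7 6
f 6 7 8
f 6 8 4
f 7 1 9
f 7 9 8
f 8 9 10
f 8 10 4
f 9 1 11
f 9 11 10
f 10 11 12
f 10 12 4
f 11 1 13
f 11 13 12
f 12 13 14
f 12 14 4
f 13 1 15
f 13 15 14
f 14 15 16
f 14 16 4
f 15 1 17
f 15 17 16
f 16 17 18
f 16 18 4
f 17 1 2
f 17 2 18
f 18 2 3
f 18 3 4
f 20 19 23
f 20 23 21
f 21 23 24
f 21 24 22
f 23 19 25
f 23 25 24
f 24 25 26
f 24 26 22
f 25 19 27
f 25 27 26
f 26 27 28
f 26 28 22
f 27 19 29
f 27 29 28
f 28 29 30
f 28 30 22
f 29 19 31
f 29 31 30
f 30 31 32
f 30 32 22
f 31 19 33
f 31 33 32
f 32 33 34
f 32 34 22
f 33 19 35
f 33 35 34
f 34 35 36
f 34 36 22
f 35 19 37
f 35 37 36
f 36 37 38
f 36 38 22
f 37 19 39
f 37 39 38
f 38 39 40
f 38 40 22
f 39 19 41
f 39 41 40
f 40 41 42
f 40 42 22
f 41 19 43
f 41 43 42
f 42 43 44
f 42 44 22
f 43 19 45
f 43 45 44
f 44 45 46
f 44 46 22
f 45 19 47
f 45 47 46
f 46 47 48
f 46 48 22
f 47 19 49
f 47 49 48
f 48 49 50
f 48 50 22
f 49 19 51
f 49 51 50
f 50 51 52
f 50 52 22
f 51 19 20
f 51 20 52
f 52 20 21
f 52 21 22
f 54 53 56
f 54 56 55
f 56 53 57
f 56 57 55
f 57 53 58
f 57 58 55
f 58 53 59
f 58 59 55
f 59 53 60
f 59 60 55
f 60 53 61
f 60 61 55
f 61 53 62
f 61 62 55
f 62 53 54
f 62 54 55
f 63 100 79
f 100 74 103
f 79 103 68
f 100 103 79
f 63 79 75
f 79 68 80
f 75 80 64
f 79 80 75
f 63 75 84
f 75 64 85
f 84 85 70
f 75 85 84
f 63 84 96
f 84 70 99
f 96 99 73
f 84 99 96
f 63 96 100
f 96 73 104
f 100 104 74
f 96 104 100
f 64 80 91
f 80 68 94
f 91 94 72
f 80 94 91
f 68 103 81
f 103 74 102
f 81 102 67
f 103 102 81
f 74 104 101
f 104 73 97
f 101 97 65
f 104 97 101
f 73 99 98
f 99 70 86
f 98 86 69
f 99 86 98
f 70 85 90
f 85 64 87
f 90 87 71
f 85 87 90
f 66 92 78
f 92 72 93
f 78 93 67
f 92 93 78
f 66 78 76
f 78 67 77
f 76 77 65
f 78 77 76
f 66 76 83
f 76 65 82
f 83 82 69
f 76 82 83
f 66 83 88
f 83 69 89
f 88 89 71
f 83 89 88
f 66 88 92
f 88 71 95
f 92 95 72
f 88 95 92
f 67 93 81
f 93 72 94
f 81 94 68
f 93 94 81
f 65 77 101
f 77 67 102
f 101 102 74
f 77 102 101
f 69 82 98
f 82 65 97
f 98 97 73
f 82 97 98
f 71 89 90
f 89 69 86
f 90 86 70
f 89 86 90
f 72 95 91
f 95 71 87
f 91 87 64
f 95 87 91



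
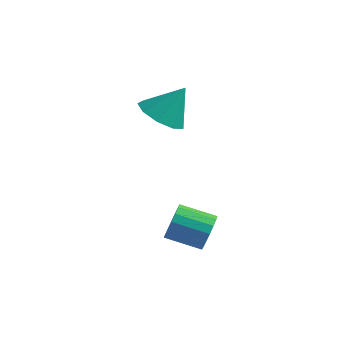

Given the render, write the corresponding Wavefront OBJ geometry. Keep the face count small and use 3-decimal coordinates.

v -4.255 3.617 2.484
v -3.342 3.683 2.012
v -3.625 4.283 3.796
v -3.716 4.268 1.895
v -4.343 4.549 2.054
v -4.928 4.393 2.414
v -5.199 3.875 2.807
v -5.027 3.236 3.049
v -4.495 2.775 3.027
v -3.85 2.708 2.751
v -3.395 3.067 2.35
v -0.963 1.632 -1.514
v -0.646 1.352 -0.859
v -1.939 0.887 -0.431
v -2.257 1.168 -1.086
v -0.742 1.702 -0.769
v -2.035 1.237 -0.341
v -0.888 2.035 -0.85
v -2.182 1.571 -0.422
v -1.052 2.277 -1.084
v -2.346 1.812 -0.655
v -1.196 2.37 -1.415
v -2.489 1.906 -0.987
v -1.286 2.295 -1.77
v -2.58 1.83 -1.341
v -1.302 2.068 -2.065
v -2.596 1.603 -1.637
v -1.241 1.741 -2.235
v -2.535 1.276 -1.807
v -1.116 1.389 -2.239
v -2.41 0.924 -1.811
v -0.956 1.093 -2.078
v -2.25 0.628 -1.649
v -0.798 0.921 -1.787
v -2.091 0.456 -1.359
v -0.677 0.911 -1.433
v -1.971 0.446 -1.005
v -0.622 1.067 -1.099
v -1.916 0.602 -0.67
f 2 1 4
f 2 4 3
f 4 1 5
f 4 5 3
f 5 1 6
f 5 6 3
f 6 1 7
f 6 7 3
f 7 1 8
f 7 8 3
f 8 1 9
f 8 9 3
f 9 1 10
f 9 10 3
f 10 1 11
f 10 11 3
f 11 1 2
f 11 2 3
f 13 12 16
f 13 16 14
f 14 16 17
f 14 17 15
f 16 12 18
f 16 18 17
f 17 18 19
f 17 19 15
f 18 12 20
f 18 20 19
f 19 20 21
f 19 21 15
f 20 12 22
f 20 22 21
f 21 22 23
f 21 23 15
f 22 12 24
f 22 24 23
f 23 24 25
f 23 25 15
f 24 12 26
f 24 26 25
f 25 26 27
f 25 27 15
f 26 12 28
f 26 28 27
f 27 28 29
f 27 29 15
f 28 12 30
f 28 30 29
f 29 30 31
f 29 31 15
f 30 12 32
f 30 32 31
f 31 32 33
f 31 33 15
f 32 12 34
f 32 34 33
f 33 34 35
f 33 35 15
f 34 12 36
f 34 36 35
f 35 36 37
f 35 37 15
f 36 12 38
f 36 38 37
f 37 38 39
f 37 39 15
f 38 12 13
f 38 13 39
f 39 13 14
f 39 14 15



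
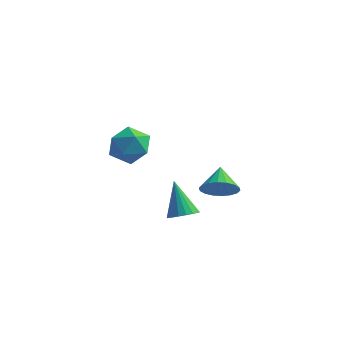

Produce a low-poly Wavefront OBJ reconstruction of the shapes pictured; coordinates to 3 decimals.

v 2.724 2.152 -4.098
v 3.206 1.806 -3.344
v 2.296 3.248 -3.322
v 3.496 2.054 -3.536
v 3.632 2.322 -3.839
v 3.589 2.557 -4.194
v 3.374 2.711 -4.53
v 3.03 2.754 -4.78
v 2.626 2.678 -4.895
v 2.241 2.498 -4.853
v 1.952 2.249 -4.66
v 1.815 1.981 -4.357
v 1.859 1.747 -4.002
v 2.073 1.593 -3.667
v 2.417 1.549 -3.416
v 2.821 1.625 -3.301
v 0.559 -2.237 1.296
v 1.428 -2.63 1.762
v 0.052 -3.83 0.898
v 0.921 -4.223 1.364
v 0.16 -3.774 1.953
v 0.474 -2.79 2.199
v 1.006 -3.67 0.461
v 1.32 -2.686 0.707
v 1.705 -3.516 1.246
v 1.182 -3.58 2.168
v 0.298 -2.88 0.492
v -0.225 -2.944 1.414
v 2.206 -0.812 -4.21
v 2.57 -1.333 -3.792
v 1.414 -0.068 -2.59
v 2.791 -1.076 -3.802
v 2.895 -0.768 -3.893
v 2.864 -0.468 -4.046
v 2.702 -0.236 -4.231
v 2.442 -0.118 -4.413
v 2.135 -0.138 -4.554
v 1.842 -0.291 -4.627
v 1.622 -0.547 -4.617
v 1.517 -0.856 -4.527
v 1.549 -1.156 -4.374
v 1.71 -1.387 -4.188
v 1.971 -1.505 -4.007
v 2.277 -1.486 -3.865
f 2 1 4
f 2 4 3
f 4 1 5
f 4 5 3
f 5 1 6
f 5 6 3
f 6 1 7
f 6 7 3
f 7 1 8
f 7 8 3
f 8 1 9
f 8 9 3
f 9 1 10
f 9 10 3
f 10 1 11
f 10 11 3
f 11 1 12
f 11 12 3
f 12 1 13
f 12 13 3
f 13 1 14
f 13 14 3
f 14 1 15
f 14 15 3
f 15 1 16
f 15 16 3
f 16 1 2
f 16 2 3
f 17 28 22
f 17 22 18
f 17 18 24
f 17 24 27
f 17 27 28
f 18 22 26
f 22 28 21
f 28 27 19
f 27 24 23
f 24 18 25
f 20 26 21
f 20 21 19
f 20 19 23
f 20 23 25
f 20 25 26
f 21 26 22
f 19 21 28
f 23 19 27
f 25 23 24
f 26 25 18
f 30 29 32
f 30 32 31
f 32 29 33
f 32 33 31
f 33 29 34
f 33 34 31
f 34 29 35
f 34 35 31
f 35 29 36
f 35 36 31
f 36 29 37
f 36 37 31
f 37 29 38
f 37 38 31
f 38 29 39
f 38 39 31
f 39 29 40
f 39 40 31
f 40 29 41
f 40 41 31
f 41 29 42
f 41 42 31
f 42 29 43
f 42 43 31
f 43 29 44
f 43 44 31
f 44 29 30
f 44 30 31



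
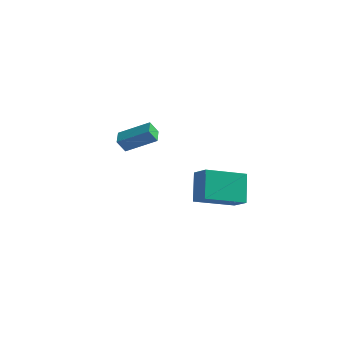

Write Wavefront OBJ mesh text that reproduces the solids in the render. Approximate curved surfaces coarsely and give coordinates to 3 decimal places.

v 2.029 -0.27 0.773
v 0.857 -1.996 1.403
v 2.91 -0.669 1.318
v 1.737 -2.395 1.949
v 2.523 -1.125 -0.649
v 1.35 -2.851 -0.018
v 3.403 -1.524 -0.103
v 2.231 -3.25 0.527
v -3.768 -0.865 1.324
v -4.01 -1.238 2.013
v -4.215 -0.102 1.579
v -4.457 -0.475 2.268
v -2.303 -0.285 2.152
v -2.545 -0.658 2.841
v -2.75 0.478 2.407
v -2.992 0.105 3.096
f 2 4 1
f 5 2 1
f 1 4 3
f 3 5 1
f 2 8 4
f 6 2 5
f 6 8 2
f 4 8 3
f 7 5 3
f 3 8 7
f 7 6 5
f 8 6 7
f 10 12 9
f 13 10 9
f 9 12 11
f 11 13 9
f 10 16 12
f 14 10 13
f 14 16 10
f 12 16 11
f 15 13 11
f 11 16 15
f 15 14 13
f 16 14 15



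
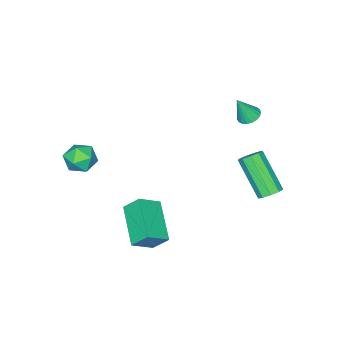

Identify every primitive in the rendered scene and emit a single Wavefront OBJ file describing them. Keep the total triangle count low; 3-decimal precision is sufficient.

v 2.325 -3.571 0.273
v 2.927 -3.019 0.195
v 2.913 -4.341 -0.635
v 3.515 -3.789 -0.713
v 3.443 -4.223 -0.02
v 3.08 -3.747 0.54
v 2.76 -3.613 -0.98
v 2.397 -3.137 -0.42
v 3.196 -3.045 -0.58
v 3.618 -3.422 0.014
v 2.222 -3.938 -0.454
v 2.644 -4.315 0.14
v 1.162 -1.61 -3.757
v 2.13 -1.957 -3.099
v 0.866 -0.948 -2.971
v 1.833 -1.294 -2.313
v 2.307 -0.066 -4.627
v 3.274 -0.412 -3.969
v 2.01 0.597 -3.841
v 2.978 0.25 -3.183
v -3.05 0.659 1.371
v -2.686 0.307 1.133
v -2.55 0.381 2.549
v -2.568 0.507 1.13
v -2.533 0.734 1.169
v -2.588 0.948 1.243
v -2.723 1.112 1.339
v -2.914 1.198 1.44
v -3.129 1.19 1.53
v -3.33 1.091 1.592
v -3.483 0.917 1.616
v -3.561 0.698 1.597
v -3.551 0.473 1.539
v -3.454 0.28 1.453
v -3.287 0.152 1.352
v -3.08 0.112 1.254
v -2.867 0.167 1.177
v -2.689 2.291 -2.853
v -2.11 2.328 -2.701
v -2.432 0.867 -1.115
v -3.011 0.829 -1.267
v -2.328 2.604 -2.49
v -2.65 1.143 -0.905
v -2.715 2.734 -2.449
v -3.037 1.273 -0.864
v -3.09 2.656 -2.597
v -3.412 1.195 -1.012
v -3.277 2.407 -2.865
v -3.599 0.946 -1.279
v -3.189 2.104 -3.126
v -3.511 0.643 -1.541
v -2.867 1.888 -3.26
v -3.189 0.427 -1.675
v -2.461 1.86 -3.203
v -2.784 0.399 -1.618
v -2.162 2.034 -2.982
v -2.485 0.573 -1.397
f 1 12 6
f 1 6 2
f 1 2 8
f 1 8 11
f 1 11 12
f 2 6 10
f 6 12 5
f 12 11 3
f 11 8 7
f 8 2 9
f 4 10 5
f 4 5 3
f 4 3 7
f 4 7 9
f 4 9 10
f 5 10 6
f 3 5 12
f 7 3 11
f 9 7 8
f 10 9 2
f 14 16 13
f 17 14 13
f 13 16 15
f 15 17 13
f 14 20 16
f 18 14 17
f 18 20 14
f 16 20 15
f 19 17 15
f 15 20 19
f 19 18 17
f 20 18 19
f 22 21 24
f 22 24 23
f 24 21 25
f 24 25 23
f 25 21 26
f 25 26 23
f 26 21 27
f 26 27 23
f 27 21 28
f 27 28 23
f 28 21 29
f 28 29 23
f 29 21 30
f 29 30 23
f 30 21 31
f 30 31 23
f 31 21 32
f 31 32 23
f 32 21 33
f 32 33 23
f 33 21 34
f 33 34 23
f 34 21 35
f 34 35 23
f 35 21 36
f 35 36 23
f 36 21 37
f 36 37 23
f 37 21 22
f 37 22 23
f 39 38 42
f 39 42 40
f 40 42 43
f 40 43 41
f 42 38 44
f 42 44 43
f 43 44 45
f 43 45 41
f 44 38 46
f 44 46 45
f 45 46 47
f 45 47 41
f 46 38 48
f 46 48 47
f 47 48 49
f 47 49 41
f 48 38 50
f 48 50 49
f 49 50 51
f 49 51 41
f 50 38 52
f 50 52 51
f 51 52 53
f 51 53 41
f 52 38 54
f 52 54 53
f 53 54 55
f 53 55 41
f 54 38 56
f 54 56 55
f 55 56 57
f 55 57 41
f 56 38 39
f 56 39 57
f 57 39 40
f 57 40 41



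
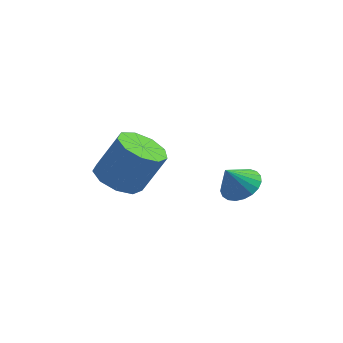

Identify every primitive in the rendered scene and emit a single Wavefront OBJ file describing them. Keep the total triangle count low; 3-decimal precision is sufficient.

v 2.417 1.177 -1.215
v 3.194 0.862 -1.023
v 1.963 0.683 -0.185
v 3.203 1.183 -0.865
v 3.076 1.503 -0.768
v 2.835 1.766 -0.748
v 2.522 1.928 -0.809
v 2.191 1.96 -0.94
v 1.899 1.856 -1.118
v 1.696 1.635 -1.314
v 1.619 1.335 -1.492
v 1.679 1.008 -1.622
v 1.867 0.71 -1.682
v 2.151 0.492 -1.662
v 2.48 0.394 -1.564
v 2.799 0.43 -1.405
v 3.051 0.596 -1.214
v -2.01 0.05 -1.189
v -1.072 0.136 -1.674
v -0.232 0.555 0.023
v -1.17 0.47 0.509
v -1.407 0.779 -1.667
v -0.567 1.198 0.03
v -2.025 1.081 -1.436
v -1.184 1.5 0.261
v -2.635 0.901 -1.09
v -1.795 1.32 0.608
v -2.953 0.322 -0.789
v -2.113 0.742 0.908
v -2.83 -0.383 -0.676
v -1.99 0.037 1.022
v -2.323 -0.886 -0.802
v -1.483 -0.466 0.895
v -1.67 -0.951 -1.11
v -0.83 -0.531 0.588
v -1.176 -0.547 -1.454
v -0.335 -0.128 0.243
f 2 1 4
f 2 4 3
f 4 1 5
f 4 5 3
f 5 1 6
f 5 6 3
f 6 1 7
f 6 7 3
f 7 1 8
f 7 8 3
f 8 1 9
f 8 9 3
f 9 1 10
f 9 10 3
f 10 1 11
f 10 11 3
f 11 1 12
f 11 12 3
f 12 1 13
f 12 13 3
f 13 1 14
f 13 14 3
f 14 1 15
f 14 15 3
f 15 1 16
f 15 16 3
f 16 1 17
f 16 17 3
f 17 1 2
f 17 2 3
f 19 18 22
f 19 22 20
f 20 22 23
f 20 23 21
f 22 18 24
f 22 24 23
f 23 24 25
f 23 25 21
f 24 18 26
f 24 26 25
f 25 26 27
f 25 27 21
f 26 18 28
f 26 28 27
f 27 28 29
f 27 29 21
f 28 18 30
f 28 30 29
f 29 30 31
f 29 31 21
f 30 18 32
f 30 32 31
f 31 32 33
f 31 33 21
f 32 18 34
f 32 34 33
f 33 34 35
f 33 35 21
f 34 18 36
f 34 36 35
f 35 36 37
f 35 37 21
f 36 18 19
f 36 19 37
f 37 19 20
f 37 20 21



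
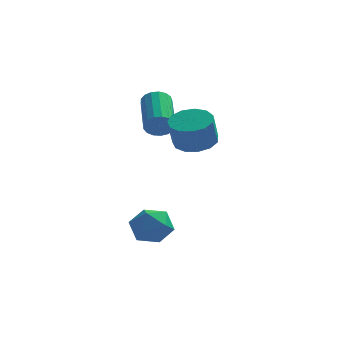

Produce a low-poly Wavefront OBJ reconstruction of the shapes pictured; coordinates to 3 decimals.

v -1.445 -0.689 2.399
v -0.902 -0.051 2.701
v -1.051 -0.494 3.903
v -1.595 -1.131 3.601
v -1.366 0.14 2.714
v -1.515 -0.303 3.916
v -1.854 0.068 2.627
v -2.003 -0.374 3.829
v -2.213 -0.244 2.467
v -2.362 -0.686 3.67
v -2.328 -0.697 2.286
v -2.477 -1.14 3.489
v -2.163 -1.148 2.141
v -2.312 -1.59 3.343
v -1.77 -1.453 2.077
v -1.919 -1.895 3.28
v -1.274 -1.515 2.116
v -1.423 -1.958 3.318
v -0.832 -1.315 2.244
v -0.981 -1.758 3.447
v -0.585 -0.916 2.422
v -0.734 -1.359 3.624
v -0.611 -0.445 2.592
v -0.761 -0.888 3.794
v -2.712 -1.218 -1.634
v -2.12 -1.917 -1.827
v -3.82 -2.223 -1.393
v -3.228 -2.922 -1.586
v -3.119 -2.419 -0.805
v -2.434 -1.798 -0.953
v -3.506 -2.342 -2.267
v -2.821 -1.721 -2.415
v -2.611 -2.612 -2.218
v -2.372 -2.659 -1.315
v -3.568 -1.481 -1.905
v -3.329 -1.528 -1.002
v -2.946 0.369 2.716
v -2.632 0.619 2.23
v -2.961 2.442 2.959
v -3.274 2.191 3.444
v -2.917 0.607 2.133
v -3.246 2.429 2.861
v -3.209 0.54 2.17
v -3.538 2.362 2.898
v -3.44 0.433 2.331
v -3.769 2.256 3.059
v -3.559 0.312 2.581
v -3.887 2.135 3.309
v -3.536 0.204 2.861
v -3.865 2.027 3.59
v -3.379 0.134 3.109
v -3.707 1.956 3.837
v -3.122 0.117 3.266
v -3.45 1.94 3.994
v -2.825 0.158 3.297
v -3.153 1.981 4.025
v -2.555 0.247 3.195
v -2.884 2.07 3.924
v -2.375 0.365 2.984
v -2.704 2.187 3.712
v -2.326 0.483 2.71
v -2.655 2.305 3.439
v -2.419 0.574 2.439
v -2.747 2.397 3.167
f 2 1 5
f 2 5 3
f 3 5 6
f 3 6 4
f 5 1 7
f 5 7 6
f 6 7 8
f 6 8 4
f 7 1 9
f 7 9 8
f 8 9 10
f 8 10 4
f 9 1 11
f 9 11 10
f 10 11 12
f 10 12 4
f 11 1 13
f 11 13 12
f 12 13 14
f 12 14 4
f 13 1 15
f 13 15 14
f 14 15 16
f 14 16 4
f 15 1 17
f 15 17 16
f 16 17 18
f 16 18 4
f 17 1 19
f 17 19 18
f 18 19 20
f 18 20 4
f 19 1 21
f 19 21 20
f 20 21 22
f 20 22 4
f 21 1 23
f 21 23 22
f 22 23 24
f 22 24 4
f 23 1 2
f 23 2 24
f 24 2 3
f 24 3 4
f 25 36 30
f 25 30 26
f 25 26 32
f 25 32 35
f 25 35 36
f 26 30 34
f 30 36 29
f 36 35 27
f 35 32 31
f 32 26 33
f 28 34 29
f 28 29 27
f 28 27 31
f 28 31 33
f 28 33 34
f 29 34 30
f 27 29 36
f 31 27 35
f 33 31 32
f 34 33 26
f 38 37 41
f 38 41 39
f 39 41 42
f 39 42 40
f 41 37 43
f 41 43 42
f 42 43 44
f 42 44 40
f 43 37 45
f 43 45 44
f 44 45 46
f 44 46 40
f 45 37 47
f 45 47 46
f 46 47 48
f 46 48 40
f 47 37 49
f 47 49 48
f 48 49 50
f 48 50 40
f 49 37 51
f 49 51 50
f 50 51 52
f 50 52 40
f 51 37 53
f 51 53 52
f 52 53 54
f 52 54 40
f 53 37 55
f 53 55 54
f 54 55 56
f 54 56 40
f 55 37 57
f 55 57 56
f 56 57 58
f 56 58 40
f 57 37 59
f 57 59 58
f 58 59 60
f 58 60 40
f 59 37 61
f 59 61 60
f 60 61 62
f 60 62 40
f 61 37 63
f 61 63 62
f 62 63 64
f 62 64 40
f 63 37 38
f 63 38 64
f 64 38 39
f 64 39 40



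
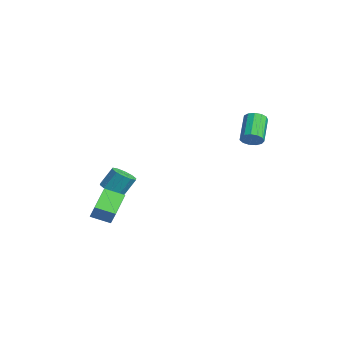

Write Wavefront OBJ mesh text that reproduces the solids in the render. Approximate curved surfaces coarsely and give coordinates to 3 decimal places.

v -1.895 -2.258 -2.468
v -2.854 -1.436 -1.797
v -1.422 -1.407 -2.834
v -2.38 -0.585 -2.162
v -1.28 -2.235 -1.618
v -2.238 -1.413 -0.946
v -0.806 -1.384 -1.983
v -1.765 -0.562 -1.312
v -2.682 -0.883 -1.281
v -2.221 -0.484 -1.559
v -2.177 0.121 -0.617
v -2.638 -0.277 -0.339
v -2.594 -0.326 -1.643
v -2.55 0.279 -0.702
v -3.001 -0.38 -1.589
v -2.957 0.225 -0.647
v -3.286 -0.627 -1.417
v -3.242 -0.022 -0.475
v -3.34 -0.971 -1.193
v -3.296 -0.366 -0.252
v -3.143 -1.281 -1.003
v -3.099 -0.676 -0.061
v -2.77 -1.439 -0.918
v -2.726 -0.834 0.023
v -2.363 -1.385 -0.973
v -2.319 -0.78 -0.031
v -2.078 -1.138 -1.145
v -2.034 -0.533 -0.203
v -2.024 -0.794 -1.368
v -1.98 -0.189 -0.427
v 3.114 3.571 3.462
v 3.494 3.685 3.843
v 2.467 4.323 4.678
v 2.086 4.209 4.298
v 3.488 3.928 3.65
v 2.461 4.566 4.486
v 3.363 4.057 3.397
v 2.336 4.695 4.233
v 3.159 4.032 3.166
v 2.132 4.67 4.002
v 2.94 3.861 3.028
v 1.913 4.499 3.864
v 2.777 3.598 3.028
v 1.75 4.236 3.864
v 2.72 3.326 3.166
v 1.693 3.964 4.002
v 2.789 3.132 3.398
v 1.761 3.77 4.234
v 2.96 3.077 3.65
v 1.933 3.716 4.486
v 3.18 3.18 3.843
v 2.153 3.818 4.679
v 3.379 3.406 3.914
v 2.352 4.044 4.75
f 2 4 1
f 5 2 1
f 1 4 3
f 3 5 1
f 2 8 4
f 6 2 5
f 6 8 2
f 4 8 3
f 7 5 3
f 3 8 7
f 7 6 5
f 8 6 7
f 10 9 13
f 10 13 11
f 11 13 14
f 11 14 12
f 13 9 15
f 13 15 14
f 14 15 16
f 14 16 12
f 15 9 17
f 15 17 16
f 16 17 18
f 16 18 12
f 17 9 19
f 17 19 18
f 18 19 20
f 18 20 12
f 19 9 21
f 19 21 20
f 20 21 22
f 20 22 12
f 21 9 23
f 21 23 22
f 22 23 24
f 22 24 12
f 23 9 25
f 23 25 24
f 24 25 26
f 24 26 12
f 25 9 27
f 25 27 26
f 26 27 28
f 26 28 12
f 27 9 29
f 27 29 28
f 28 29 30
f 28 30 12
f 29 9 10
f 29 10 30
f 30 10 11
f 30 11 12
f 32 31 35
f 32 35 33
f 33 35 36
f 33 36 34
f 35 31 37
f 35 37 36
f 36 37 38
f 36 38 34
f 37 31 39
f 37 39 38
f 38 39 40
f 38 40 34
f 39 31 41
f 39 41 40
f 40 41 42
f 40 42 34
f 41 31 43
f 41 43 42
f 42 43 44
f 42 44 34
f 43 31 45
f 43 45 44
f 44 45 46
f 44 46 34
f 45 31 47
f 45 47 46
f 46 47 48
f 46 48 34
f 47 31 49
f 47 49 48
f 48 49 50
f 48 50 34
f 49 31 51
f 49 51 50
f 50 51 52
f 50 52 34
f 51 31 53
f 51 53 52
f 52 53 54
f 52 54 34
f 53 31 32
f 53 32 54
f 54 32 33
f 54 33 34



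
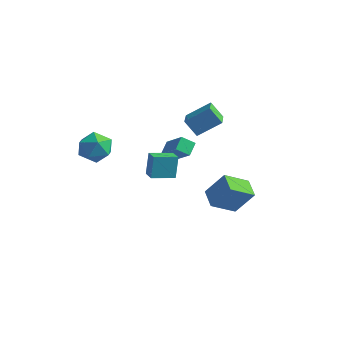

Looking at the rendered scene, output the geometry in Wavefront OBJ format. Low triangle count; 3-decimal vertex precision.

v -0.734 -1.141 -1.944
v -0.863 -0.648 -0.396
v 0.254 0.043 -2.239
v 0.125 0.536 -0.691
v 0.055 -1.736 -1.689
v -0.074 -1.243 -0.141
v 1.043 -0.552 -1.984
v 0.914 -0.059 -0.436
v -2.763 -2.842 1.508
v -1.721 -3.246 1.968
v -3.159 -4.634 0.832
v -2.117 -5.038 1.292
v -3.017 -4.71 2.03
v -2.772 -3.602 2.448
v -2.108 -4.278 0.352
v -1.863 -3.17 0.77
v -1.316 -4.134 1.254
v -1.878 -4.4 2.291
v -3.002 -3.48 0.509
v -3.564 -3.746 1.546
v -0.439 2.615 0.803
v 0.727 3.668 1.854
v -1.241 3.995 0.311
v -0.075 5.048 1.362
v 0.415 2.732 -0.262
v 1.581 3.785 0.789
v -0.387 4.112 -0.754
v 0.779 5.165 0.297
v -1.469 1.567 -1.988
v -1.634 2.443 -1.432
v -0.768 2.062 -2.558
v -0.933 2.937 -2.002
v 0.013 1.003 -0.658
v -0.152 1.878 -0.102
v 0.714 1.497 -1.228
v 0.549 2.373 -0.672
v 1.93 1.359 -4.035
v 2.982 1.892 -2.395
v 2.817 2.772 -5.064
v 3.87 3.305 -3.424
v 2.95 0.455 -4.396
v 4.003 0.988 -2.756
v 3.838 1.868 -5.425
v 4.89 2.401 -3.785
f 2 4 1
f 5 2 1
f 1 4 3
f 3 5 1
f 2 8 4
f 6 2 5
f 6 8 2
f 4 8 3
f 7 5 3
f 3 8 7
f 7 6 5
f 8 6 7
f 9 20 14
f 9 14 10
f 9 10 16
f 9 16 19
f 9 19 20
f 10 14 18
f 14 20 13
f 20 19 11
f 19 16 15
f 16 10 17
f 12 18 13
f 12 13 11
f 12 11 15
f 12 15 17
f 12 17 18
f 13 18 14
f 11 13 20
f 15 11 19
f 17 15 16
f 18 17 10
f 22 24 21
f 25 22 21
f 21 24 23
f 23 25 21
f 22 28 24
f 26 22 25
f 26 28 22
f 24 28 23
f 27 25 23
f 23 28 27
f 27 26 25
f 28 26 27
f 30 32 29
f 33 30 29
f 29 32 31
f 31 33 29
f 30 36 32
f 34 30 33
f 34 36 30
f 32 36 31
f 35 33 31
f 31 36 35
f 35 34 33
f 36 34 35
f 38 40 37
f 41 38 37
f 37 40 39
f 39 41 37
f 38 44 40
f 42 38 41
f 42 44 38
f 40 44 39
f 43 41 39
f 39 44 43
f 43 42 41
f 44 42 43



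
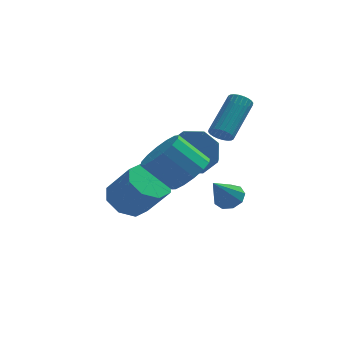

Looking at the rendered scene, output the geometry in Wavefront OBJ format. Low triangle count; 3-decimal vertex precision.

v -1.947 2.151 -3.018
v -1.188 2.805 -3.258
v -0.194 2.163 -1.862
v -0.953 1.509 -1.622
v -1.703 3.115 -2.748
v -0.709 2.473 -1.352
v -2.362 2.86 -2.397
v -1.368 2.218 -1.001
v -2.777 2.19 -2.409
v -1.783 1.548 -1.013
v -2.706 1.497 -2.778
v -1.712 0.855 -1.382
v -2.191 1.187 -3.288
v -1.197 0.545 -1.892
v -1.532 1.442 -3.639
v -0.538 0.8 -2.243
v -1.117 2.112 -3.627
v -0.123 1.47 -2.231
v 0.83 -1.07 0.01
v 1.542 -1.275 0.739
v 0.343 -1.176 1.939
v -0.37 -0.97 1.21
v 1.541 -0.739 0.693
v 0.341 -0.64 1.893
v 1.349 -0.291 0.464
v 0.149 -0.192 1.664
v 1.018 -0.052 0.113
v -0.182 0.047 1.314
v 0.636 -0.086 -0.265
v -0.563 0.014 0.935
v 0.307 -0.383 -0.57
v -0.893 -0.283 0.63
v 0.117 -0.864 -0.719
v -1.082 -0.765 0.481
v 0.119 -1.4 -0.673
v -1.081 -1.301 0.527
v 0.311 -1.848 -0.444
v -0.889 -1.749 0.756
v 0.642 -2.087 -0.094
v -0.558 -1.988 1.107
v 1.023 -2.054 0.285
v -0.176 -1.954 1.485
v 1.353 -1.757 0.59
v 0.153 -1.657 1.79
v 2.169 2.624 -2.959
v 2.615 2.914 -2.505
v 1.551 1.636 -1.721
v 2.205 3.161 -2.512
v 1.778 3.157 -2.729
v 1.534 2.903 -3.053
v 1.586 2.518 -3.333
v 1.912 2.183 -3.439
v 2.357 2.054 -3.32
v 2.714 2.192 -3.032
v 2.816 2.531 -2.71
v 1.877 1.091 1.222
v 2.318 0.798 1.331
v 3.024 2.337 2.607
v 2.583 2.629 2.498
v 2.382 0.908 1.163
v 3.088 2.447 2.439
v 2.369 1.046 1.004
v 3.075 2.584 2.28
v 2.281 1.19 0.878
v 2.987 2.729 2.154
v 2.132 1.32 0.805
v 2.838 2.858 2.081
v 1.944 1.414 0.795
v 2.65 2.953 2.071
v 1.746 1.459 0.85
v 2.452 2.998 2.126
v 1.567 1.449 0.962
v 2.274 2.987 2.238
v 1.436 1.383 1.113
v 2.142 2.922 2.389
v 1.372 1.273 1.281
v 2.078 2.812 2.557
v 1.385 1.136 1.44
v 2.091 2.674 2.716
v 1.473 0.991 1.566
v 2.179 2.53 2.842
v 1.622 0.862 1.639
v 2.328 2.4 2.915
v 1.81 0.767 1.649
v 2.516 2.306 2.925
v 2.008 0.722 1.594
v 2.714 2.261 2.87
v 2.186 0.733 1.482
v 2.893 2.271 2.758
v 0.757 1.589 -0.087
v 1.146 2.141 0.744
v 1.212 1.263 1.297
v 0.823 0.711 0.467
v 0.329 2.089 0.757
v 0.395 1.21 1.31
v -0.237 1.744 0.277
v -0.172 0.865 0.83
v -0.221 1.308 -0.417
v -0.155 0.43 0.136
v 0.368 1.037 -0.917
v 0.434 0.159 -0.364
v 1.185 1.09 -0.93
v 1.251 0.211 -0.377
v 1.752 1.435 -0.45
v 1.817 0.556 0.103
v 1.735 1.87 0.244
v 1.801 0.992 0.797
f 2 1 5
f 2 5 3
f 3 5 6
f 3 6 4
f 5 1 7
f 5 7 6
f 6 7 8
f 6 8 4
f 7 1 9
f 7 9 8
f 8 9 10
f 8 10 4
f 9 1 11
f 9 11 10
f 10 11 12
f 10 12 4
f 11 1 13
f 11 13 12
f 12 13 14
f 12 14 4
f 13 1 15
f 13 15 14
f 14 15 16
f 14 16 4
f 15 1 17
f 15 17 16
f 16 17 18
f 16 18 4
f 17 1 2
f 17 2 18
f 18 2 3
f 18 3 4
f 20 19 23
f 20 23 21
f 21 23 24
f 21 24 22
f 23 19 25
f 23 25 24
f 24 25 26
f 24 26 22
f 25 19 27
f 25 27 26
f 26 27 28
f 26 28 22
f 27 19 29
f 27 29 28
f 28 29 30
f 28 30 22
f 29 19 31
f 29 31 30
f 30 31 32
f 30 32 22
f 31 19 33
f 31 33 32
f 32 33 34
f 32 34 22
f 33 19 35
f 33 35 34
f 34 35 36
f 34 36 22
f 35 19 37
f 35 37 36
f 36 37 38
f 36 38 22
f 37 19 39
f 37 39 38
f 38 39 40
f 38 40 22
f 39 19 41
f 39 41 40
f 40 41 42
f 40 42 22
f 41 19 43
f 41 43 42
f 42 43 44
f 42 44 22
f 43 19 20
f 43 20 44
f 44 20 21
f 44 21 22
f 46 45 48
f 46 48 47
f 48 45 49
f 48 49 47
f 49 45 50
f 49 50 47
f 50 45 51
f 50 51 47
f 51 45 52
f 51 52 47
f 52 45 53
f 52 53 47
f 53 45 54
f 53 54 47
f 54 45 55
f 54 55 47
f 55 45 46
f 55 46 47
f 57 56 60
f 57 60 58
f 58 60 61
f 58 61 59
f 60 56 62
f 60 62 61
f 61 62 63
f 61 63 59
f 62 56 64
f 62 64 63
f 63 64 65
f 63 65 59
f 64 56 66
f 64 66 65
f 65 66 67
f 65 67 59
f 66 56 68
f 66 68 67
f 67 68 69
f 67 69 59
f 68 56 70
f 68 70 69
f 69 70 71
f 69 71 59
f 70 56 72
f 70 72 71
f 71 72 73
f 71 73 59
f 72 56 74
f 72 74 73
f 73 74 75
f 73 75 59
f 74 56 76
f 74 76 75
f 75 76 77
f 75 77 59
f 76 56 78
f 76 78 77
f 77 78 79
f 77 79 59
f 78 56 80
f 78 80 79
f 79 80 81
f 79 81 59
f 80 56 82
f 80 82 81
f 81 82 83
f 81 83 59
f 82 56 84
f 82 84 83
f 83 84 85
f 83 85 59
f 84 56 86
f 84 86 85
f 85 86 87
f 85 87 59
f 86 56 88
f 86 88 87
f 87 88 89
f 87 89 59
f 88 56 57
f 88 57 89
f 89 57 58
f 89 58 59
f 91 90 94
f 91 94 92
f 92 94 95
f 92 95 93
f 94 90 96
f 94 96 95
f 95 96 97
f 95 97 93
f 96 90 98
f 96 98 97
f 97 98 99
f 97 99 93
f 98 90 100
f 98 100 99
f 99 100 101
f 99 101 93
f 100 90 102
f 100 102 101
f 101 102 103
f 101 103 93
f 102 90 104
f 102 104 103
f 103 104 105
f 103 105 93
f 104 90 106
f 104 106 105
f 105 106 107
f 105 107 93
f 106 90 91
f 106 91 107
f 107 91 92
f 107 92 93



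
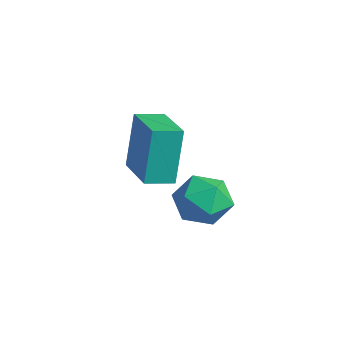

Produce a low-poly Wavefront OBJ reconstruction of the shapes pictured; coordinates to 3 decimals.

v 2.737 -1.063 2.857
v 3.521 -1.117 3.304
v 2.339 -2.363 3.396
v 3.123 -2.417 3.843
v 2.501 -1.81 4.092
v 2.747 -1.006 3.759
v 3.113 -2.474 2.941
v 3.359 -1.67 2.608
v 3.753 -1.989 3.356
v 3.375 -1.579 4.068
v 2.485 -1.901 2.632
v 2.107 -1.491 3.344
v -0.539 -2.247 2.855
v -0.806 -1.833 4.69
v -0.35 -1.373 2.685
v -0.617 -0.959 4.52
v 1.097 -2.541 3.16
v 0.83 -2.127 4.995
v 1.286 -1.667 2.99
v 1.019 -1.253 4.825
f 1 12 6
f 1 6 2
f 1 2 8
f 1 8 11
f 1 11 12
f 2 6 10
f 6 12 5
f 12 11 3
f 11 8 7
f 8 2 9
f 4 10 5
f 4 5 3
f 4 3 7
f 4 7 9
f 4 9 10
f 5 10 6
f 3 5 12
f 7 3 11
f 9 7 8
f 10 9 2
f 14 16 13
f 17 14 13
f 13 16 15
f 15 17 13
f 14 20 16
f 18 14 17
f 18 20 14
f 16 20 15
f 19 17 15
f 15 20 19
f 19 18 17
f 20 18 19



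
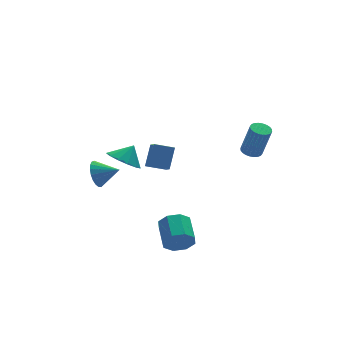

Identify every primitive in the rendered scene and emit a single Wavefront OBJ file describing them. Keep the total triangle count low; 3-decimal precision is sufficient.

v 3.826 -1.878 1.986
v 4.288 -2.227 1.828
v 4.615 -2.632 3.676
v 4.154 -2.282 3.834
v 4.394 -2.02 1.854
v 4.722 -2.425 3.702
v 4.414 -1.792 1.901
v 4.741 -2.196 3.749
v 4.344 -1.576 1.96
v 4.672 -1.981 3.808
v 4.196 -1.407 2.024
v 4.523 -1.811 3.872
v 3.991 -1.309 2.081
v 4.319 -1.713 3.929
v 3.761 -1.298 2.124
v 4.089 -1.702 3.973
v 3.541 -1.375 2.147
v 3.869 -1.779 3.995
v 3.365 -1.528 2.144
v 3.692 -1.933 3.992
v 3.258 -1.735 2.118
v 3.586 -2.14 3.966
v 3.239 -1.964 2.071
v 3.566 -2.368 3.919
v 3.308 -2.179 2.012
v 3.636 -2.584 3.86
v 3.457 -2.349 1.948
v 3.784 -2.753 3.796
v 3.661 -2.447 1.891
v 3.989 -2.851 3.739
v 3.891 -2.458 1.847
v 4.219 -2.862 3.696
v 4.111 -2.381 1.825
v 4.439 -2.785 3.673
v -0.927 3.867 -0.664
v -0.138 4.218 -1.328
v -0.213 4.013 0.264
v -0.457 4.715 -1.16
v -0.926 4.943 -0.835
v -1.395 4.829 -0.456
v -1.716 4.409 -0.142
v -1.786 3.817 0.006
v -1.584 3.241 -0.059
v -1.173 2.863 -0.316
v -0.684 2.804 -0.683
v -0.273 3.082 -1.044
v -0.069 3.609 -1.284
v -1.378 0.235 1.121
v -1.587 -0.594 1.695
v -0.75 0.855 2.247
v -0.96 0.026 2.821
v -0.38 -0.226 0.819
v -0.59 -1.055 1.393
v 0.247 0.394 1.945
v 0.038 -0.435 2.519
v -3.003 2.8 -0.516
v -2.549 2.915 -1.285
v -2.017 2.06 -0.044
v -2.43 3.204 -1.08
v -2.409 3.424 -0.778
v -2.492 3.536 -0.43
v -2.662 3.52 -0.097
v -2.892 3.381 0.163
v -3.141 3.14 0.306
v -3.366 2.841 0.307
v -3.528 2.535 0.165
v -3.599 2.275 -0.094
v -3.568 2.105 -0.426
v -3.438 2.056 -0.774
v -3.234 2.135 -1.077
v -2.989 2.329 -1.283
v -2.747 2.605 -1.356
v -1.343 -3.632 -2.498
v -0.86 -3.512 -3.248
v -0.414 -2.087 -2.732
v -0.897 -2.208 -1.982
v -1.508 -3.286 -3.312
v -1.062 -1.861 -2.796
v -2.059 -3.263 -2.9
v -1.613 -1.838 -2.383
v -2.191 -3.456 -2.252
v -1.744 -2.031 -1.735
v -1.826 -3.753 -1.748
v -1.38 -2.328 -1.232
v -1.178 -3.979 -1.684
v -0.732 -2.554 -1.168
v -0.627 -4.002 -2.097
v -0.181 -2.577 -1.58
v -0.496 -3.809 -2.745
v -0.049 -2.384 -2.228
f 2 1 5
f 2 5 3
f 3 5 6
f 3 6 4
f 5 1 7
f 5 7 6
f 6 7 8
f 6 8 4
f 7 1 9
f 7 9 8
f 8 9 10
f 8 10 4
f 9 1 11
f 9 11 10
f 10 11 12
f 10 12 4
f 11 1 13
f 11 13 12
f 12 13 14
f 12 14 4
f 13 1 15
f 13 15 14
f 14 15 16
f 14 16 4
f 15 1 17
f 15 17 16
f 16 17 18
f 16 18 4
f 17 1 19
f 17 19 18
f 18 19 20
f 18 20 4
f 19 1 21
f 19 21 20
f 20 21 22
f 20 22 4
f 21 1 23
f 21 23 22
f 22 23 24
f 22 24 4
f 23 1 25
f 23 25 24
f 24 25 26
f 24 26 4
f 25 1 27
f 25 27 26
f 26 27 28
f 26 28 4
f 27 1 29
f 27 29 28
f 28 29 30
f 28 30 4
f 29 1 31
f 29 31 30
f 30 31 32
f 30 32 4
f 31 1 33
f 31 33 32
f 32 33 34
f 32 34 4
f 33 1 2
f 33 2 34
f 34 2 3
f 34 3 4
f 36 35 38
f 36 38 37
f 38 35 39
f 38 39 37
f 39 35 40
f 39 40 37
f 40 35 41
f 40 41 37
f 41 35 42
f 41 42 37
f 42 35 43
f 42 43 37
f 43 35 44
f 43 44 37
f 44 35 45
f 44 45 37
f 45 35 46
f 45 46 37
f 46 35 47
f 46 47 37
f 47 35 36
f 47 36 37
f 49 51 48
f 52 49 48
f 48 51 50
f 50 52 48
f 49 55 51
f 53 49 52
f 53 55 49
f 51 55 50
f 54 52 50
f 50 55 54
f 54 53 52
f 55 53 54
f 57 56 59
f 57 59 58
f 59 56 60
f 59 60 58
f 60 56 61
f 60 61 58
f 61 56 62
f 61 62 58
f 62 56 63
f 62 63 58
f 63 56 64
f 63 64 58
f 64 56 65
f 64 65 58
f 65 56 66
f 65 66 58
f 66 56 67
f 66 67 58
f 67 56 68
f 67 68 58
f 68 56 69
f 68 69 58
f 69 56 70
f 69 70 58
f 70 56 71
f 70 71 58
f 71 56 72
f 71 72 58
f 72 56 57
f 72 57 58
f 74 73 77
f 74 77 75
f 75 77 78
f 75 78 76
f 77 73 79
f 77 79 78
f 78 79 80
f 78 80 76
f 79 73 81
f 79 81 80
f 80 81 82
f 80 82 76
f 81 73 83
f 81 83 82
f 82 83 84
f 82 84 76
f 83 73 85
f 83 85 84
f 84 85 86
f 84 86 76
f 85 73 87
f 85 87 86
f 86 87 88
f 86 88 76
f 87 73 89
f 87 89 88
f 88 89 90
f 88 90 76
f 89 73 74
f 89 74 90
f 90 74 75
f 90 75 76

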